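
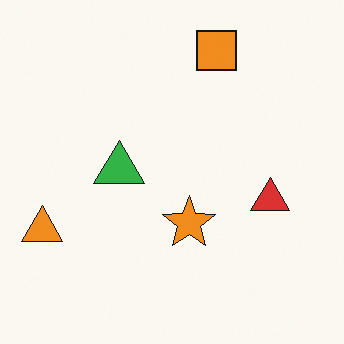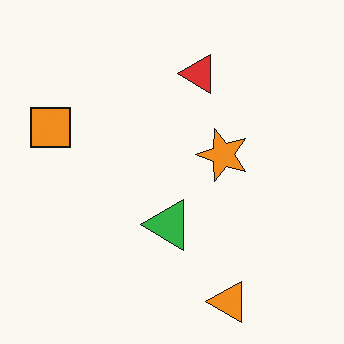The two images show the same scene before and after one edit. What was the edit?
The image was rotated 90° counter-clockwise.

The orange triangle sits in the left of the first image and the bottom of the second — consistent with a whole-image 90° counter-clockwise rotation.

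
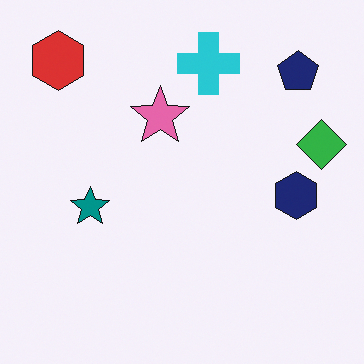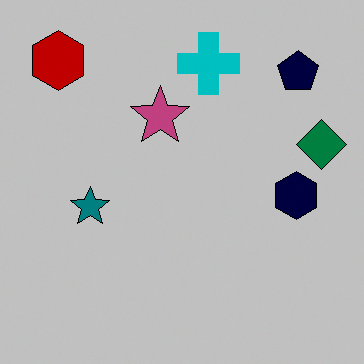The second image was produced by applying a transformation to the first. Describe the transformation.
The second image is the first aggressively posterized.

Each flat color has snapped to a coarser quantized level — most visibly, the near-white background has dropped to a flat grey.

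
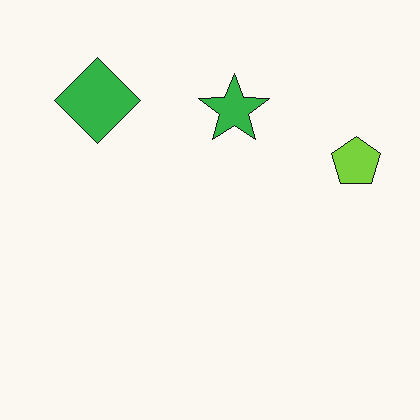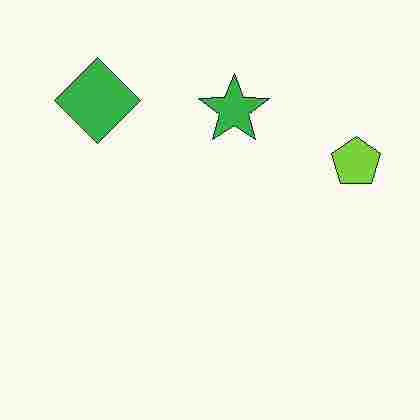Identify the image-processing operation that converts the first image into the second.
Degraded with heavy JPEG compression.

Blocky 8×8 compression artifacts appear around shape edges and the flat background shows ringing — characteristic JPEG degradation.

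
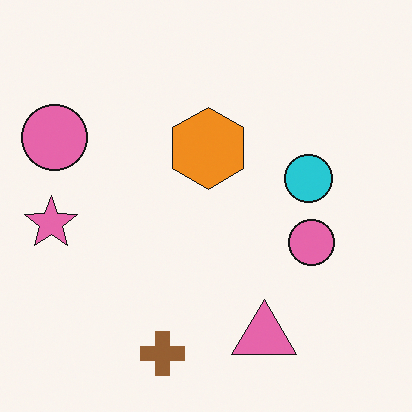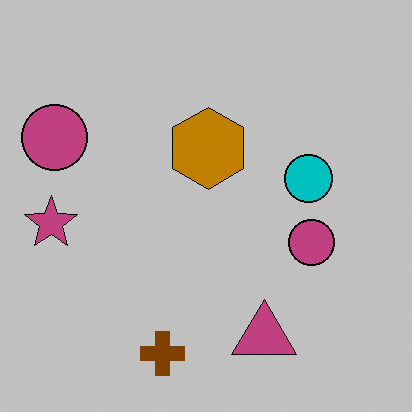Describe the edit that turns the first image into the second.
This is the original image aggressively posterized.

Each flat color has snapped to a coarser quantized level — most visibly, the near-white background has dropped to a flat grey.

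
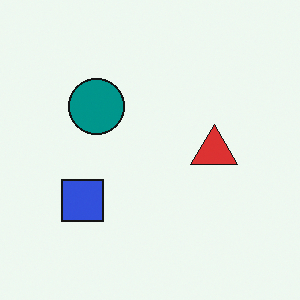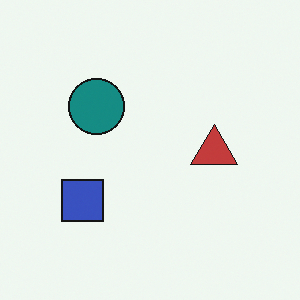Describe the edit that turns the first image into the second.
The image was slightly desaturated.

All colors are more muted and greyish — a global saturation change.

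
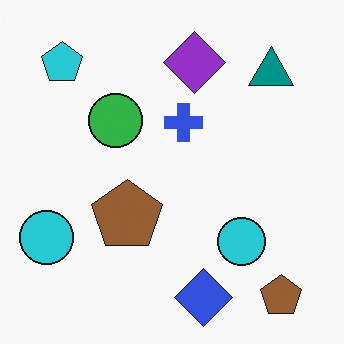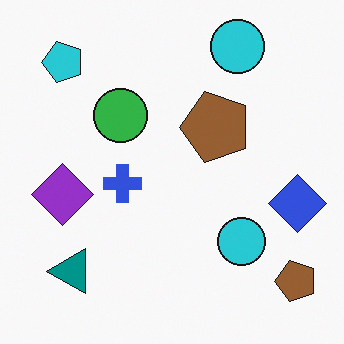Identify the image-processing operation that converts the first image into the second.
Transposed (reflected across the top-left ↔ bottom-right diagonal).

Shapes have swapped their row and column positions — what was in the top-right is now in the bottom-left — a diagonal reflection.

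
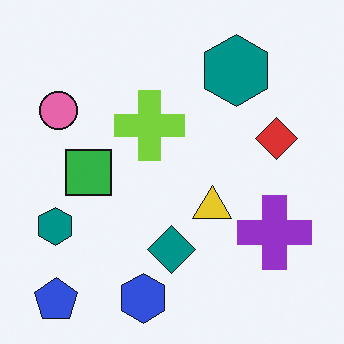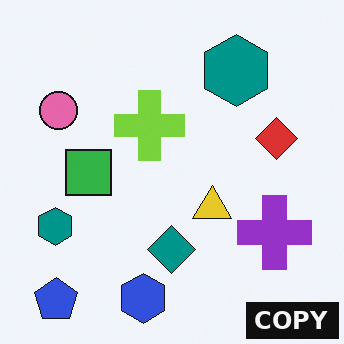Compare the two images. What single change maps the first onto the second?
Watermarked with the text "COPY" in the lower-right corner.

A dark label reading "COPY" appears in the lower-right corner.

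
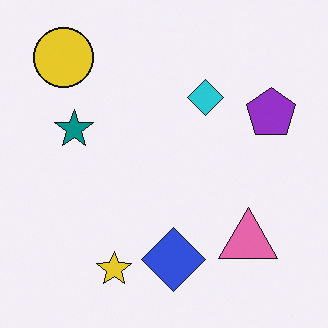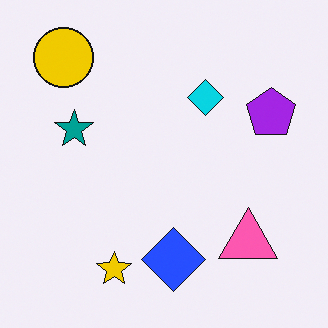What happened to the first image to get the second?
This is the original image slightly oversaturated.

All colors are more vivid — a global saturation change.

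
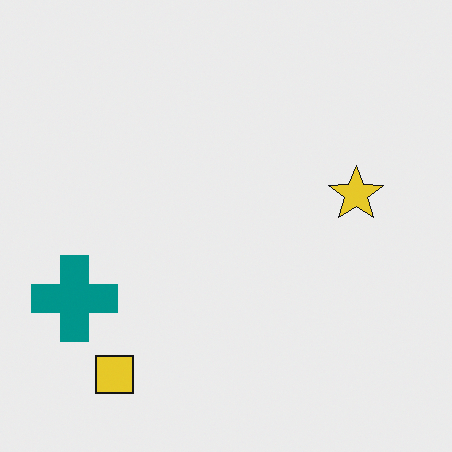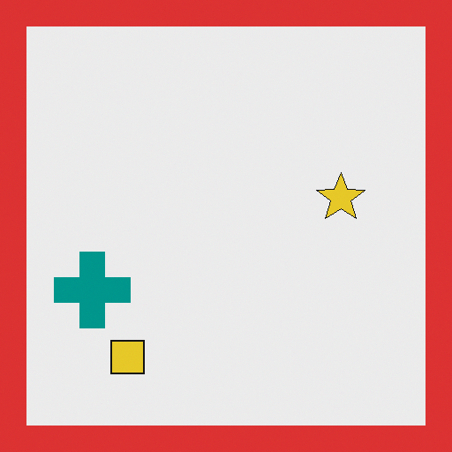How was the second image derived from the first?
Framed with a red border.

A solid red frame runs around the edge of the second image, with the content slightly shrunk inside it.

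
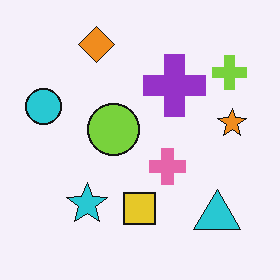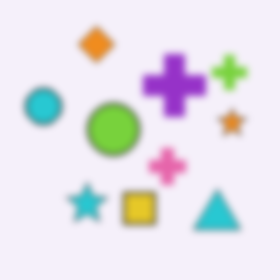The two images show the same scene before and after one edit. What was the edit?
The transformation is: moderately blurred.

Shape edges and outlines are uniformly softened across the whole image.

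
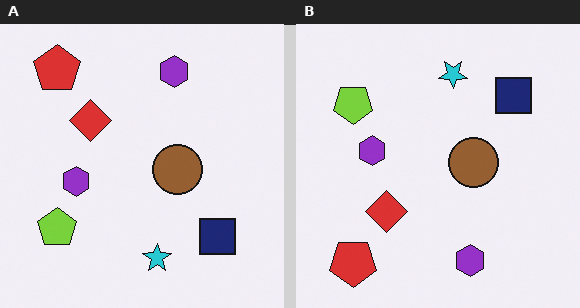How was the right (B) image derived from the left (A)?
This is the original image flipped vertically (top ↔ bottom).

The red pentagon is in the top-left of the left (A) image and the bottom-left of the right (B) — shapes on opposite sides of the horizontal midline have swapped in a mirror flip.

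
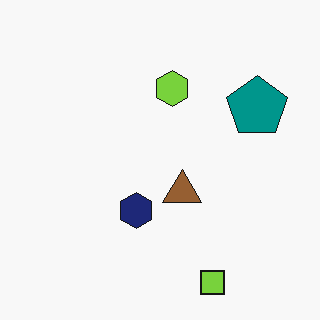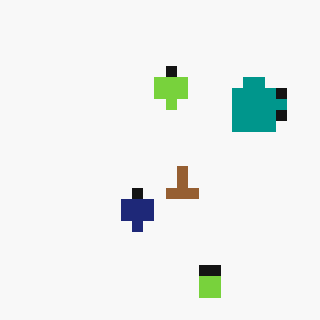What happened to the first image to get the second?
It was coarsely pixelated.

Shapes are reduced to large square blocks; fine edges and outlines are lost — a downscale-then-upscale (mosaic) effect.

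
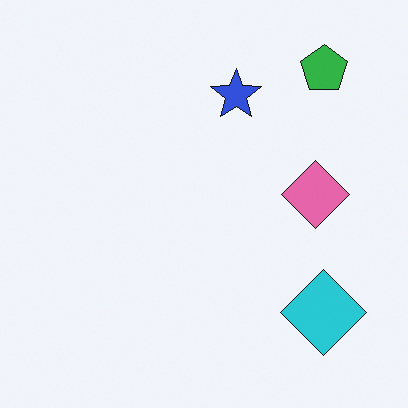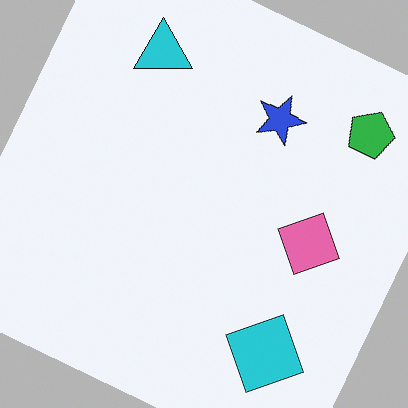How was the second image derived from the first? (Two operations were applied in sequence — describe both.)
It was rotated clockwise by a moderate amount, then overlaid with an additional cyan triangle.

Every shape is tilted by the same angle and the image corners show triangular fill wedges — a whole-image rotation by a non-right angle. A cyan triangle appears in the second image that is absent from the first.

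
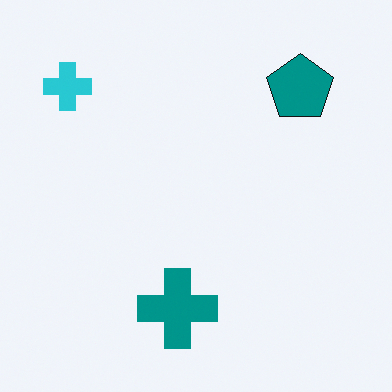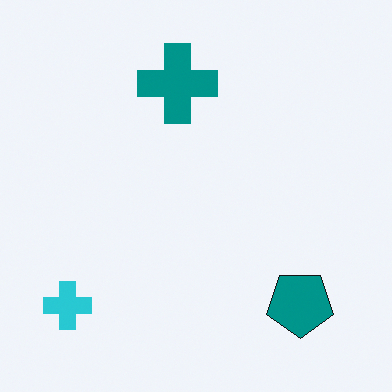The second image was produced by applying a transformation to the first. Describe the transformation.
Flipped vertically (top ↔ bottom).

The teal cross is in the bottom of the first image and the top of the second — shapes on opposite sides of the horizontal midline have swapped in a mirror flip.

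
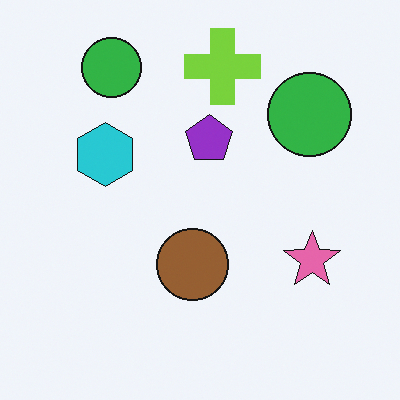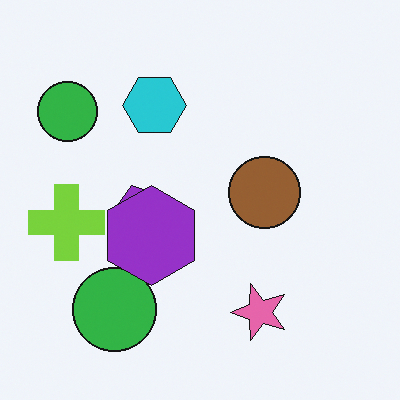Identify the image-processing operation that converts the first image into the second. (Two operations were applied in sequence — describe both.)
The image was transposed (reflected across the top-left ↔ bottom-right diagonal), then overlaid with an additional purple hexagon.

Shapes have swapped their row and column positions — what was in the top-right is now in the bottom-left — a diagonal reflection. A purple hexagon appears in the second image that is absent from the first.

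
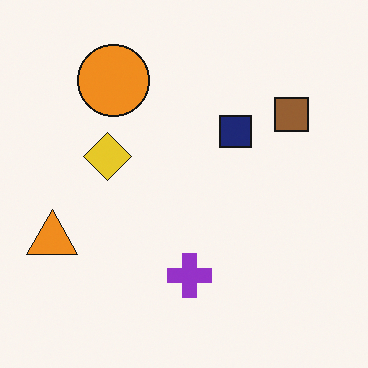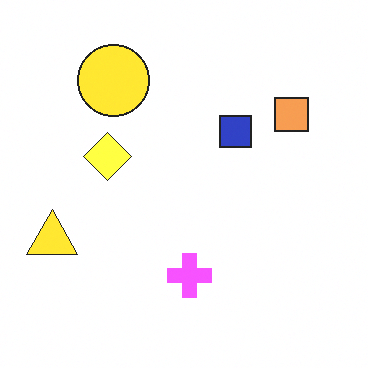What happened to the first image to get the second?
It was substantially brightened.

Every pixel — background and shapes alike — is uniformly brightened.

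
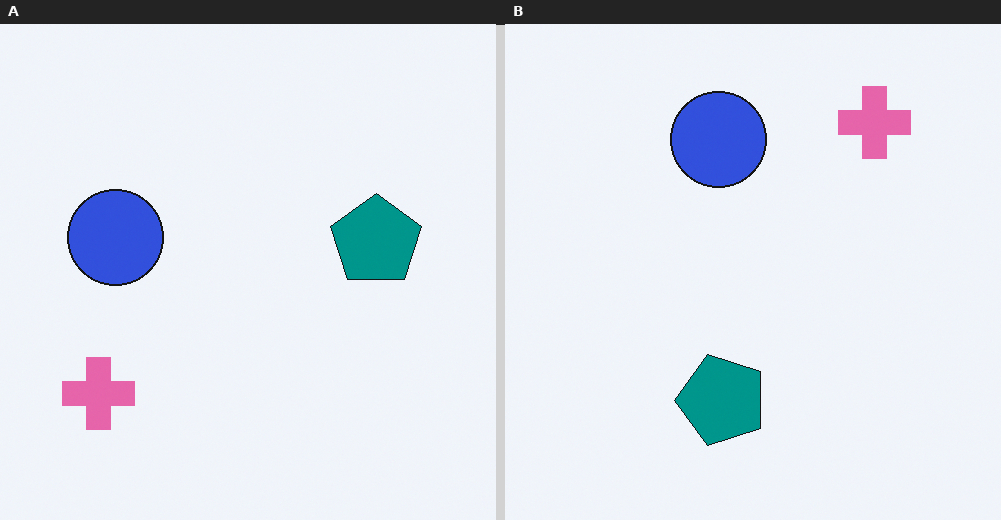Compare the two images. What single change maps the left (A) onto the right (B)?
The transformation is: transposed (reflected across the top-left ↔ bottom-right diagonal).

Shapes have swapped their row and column positions — what was in the top-right is now in the bottom-left — a diagonal reflection.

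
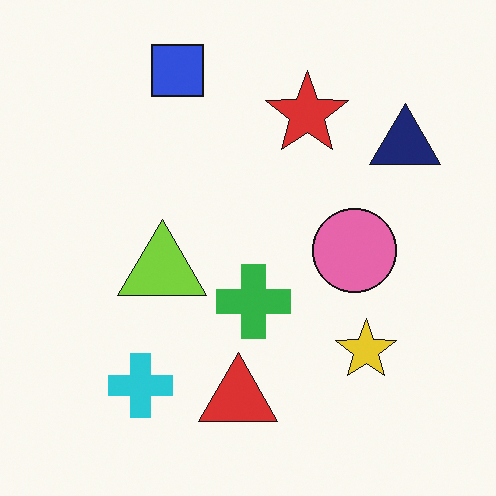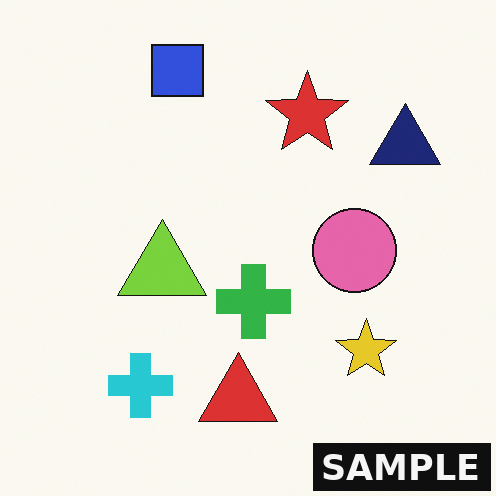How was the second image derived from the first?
The transformation is: watermarked with the text "SAMPLE" in the lower-right corner.

A dark label reading "SAMPLE" appears in the lower-right corner.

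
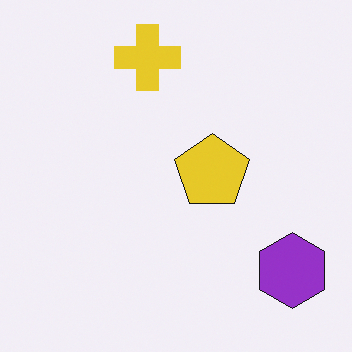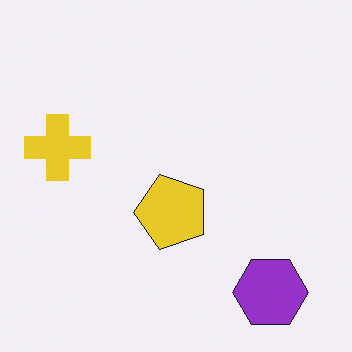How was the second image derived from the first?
The transformation is: transposed (reflected across the top-left ↔ bottom-right diagonal).

Shapes have swapped their row and column positions — what was in the top-right is now in the bottom-left — a diagonal reflection.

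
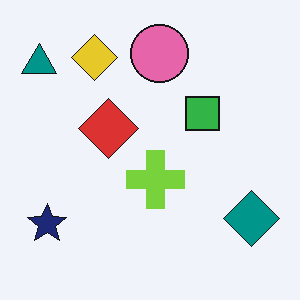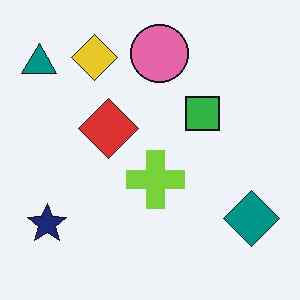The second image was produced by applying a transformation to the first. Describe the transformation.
The image was JPEG-compressed with visible artifacts.

Blocky 8×8 compression artifacts appear around shape edges and the flat background shows ringing — characteristic JPEG degradation.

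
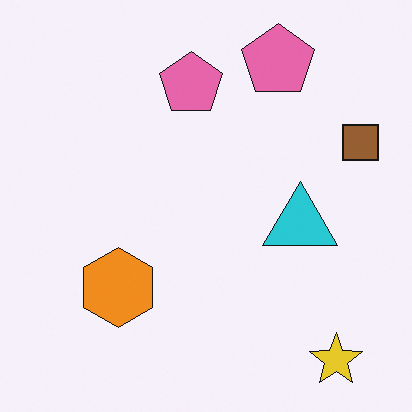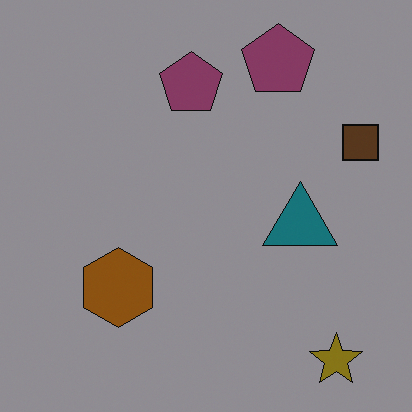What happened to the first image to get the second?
Darkened a lot.

Every pixel — background and shapes alike — is uniformly darkened.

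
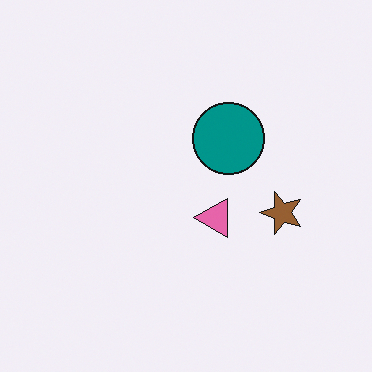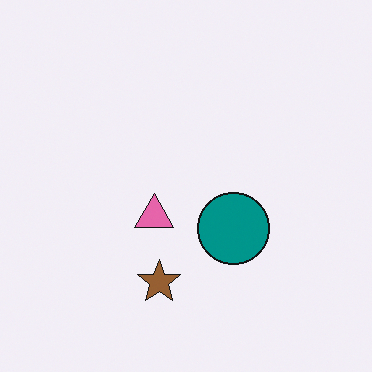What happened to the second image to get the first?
Rotated 90° counter-clockwise.

The brown star sits in the bottom of the second image and the right of the first — consistent with a whole-image 90° counter-clockwise rotation.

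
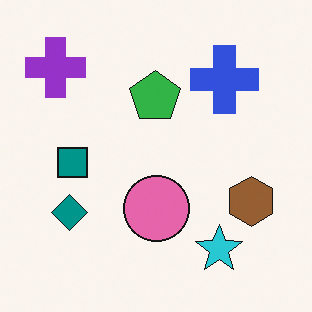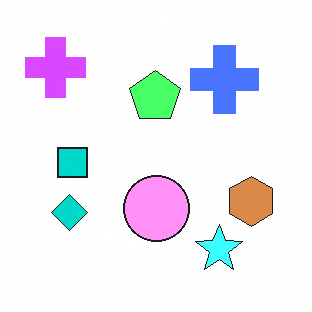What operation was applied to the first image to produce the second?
It was substantially brightened.

Every pixel — background and shapes alike — is uniformly brightened.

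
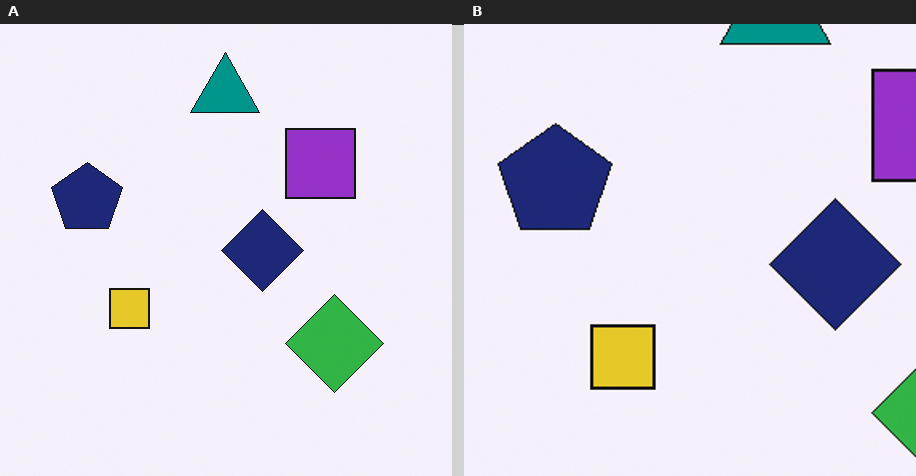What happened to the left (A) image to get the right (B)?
The transformation is: cropped slightly and scaled back up.

The visible shapes are larger and the field of view is narrower; shapes near the original edges may be partly or wholly outside the frame — a crop-and-rescale.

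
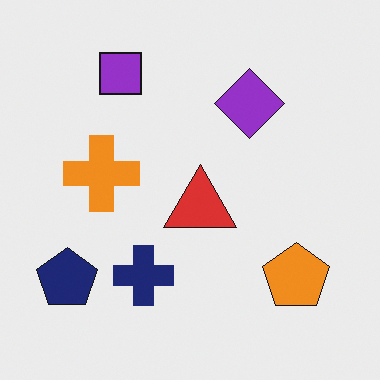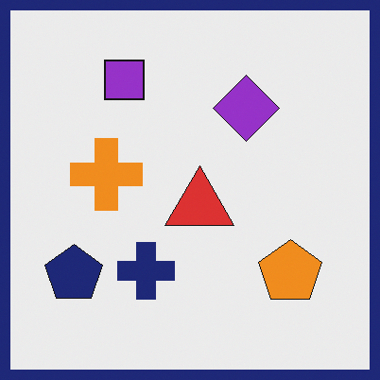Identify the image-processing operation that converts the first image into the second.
It was framed with a navy border.

A solid navy frame runs around the edge of the second image, with the content slightly shrunk inside it.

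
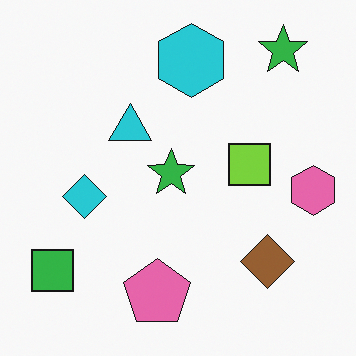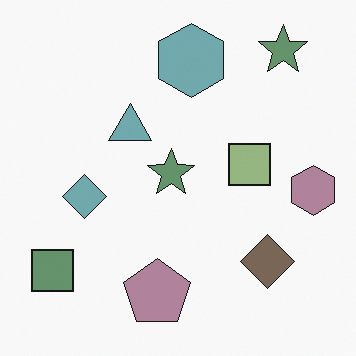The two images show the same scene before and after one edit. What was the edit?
It was made much more muted (saturation change).

All colors are more muted and greyish — a global saturation change.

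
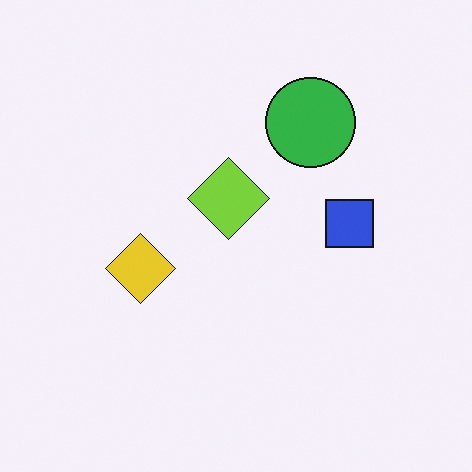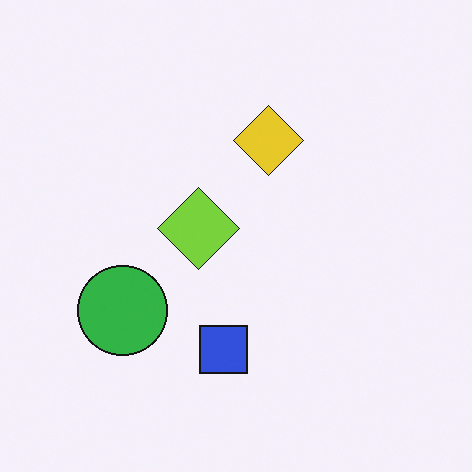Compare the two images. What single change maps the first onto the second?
The transformation is: transposed (reflected across the top-left ↔ bottom-right diagonal).

Shapes have swapped their row and column positions — what was in the top-right is now in the bottom-left — a diagonal reflection.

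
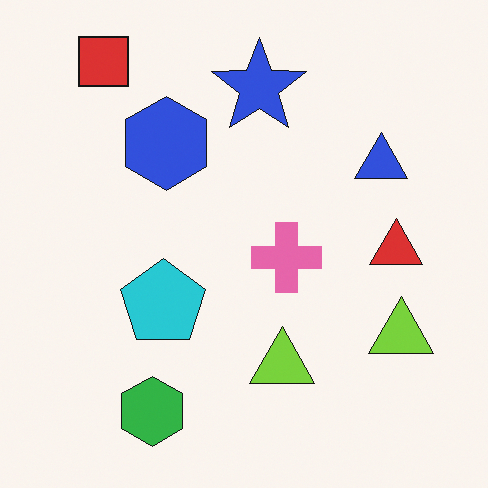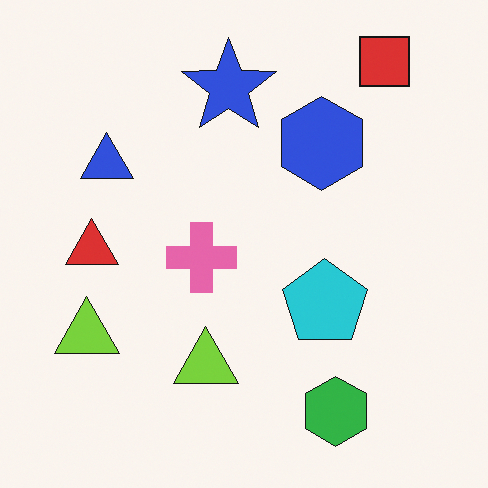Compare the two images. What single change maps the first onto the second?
The transformation is: flipped horizontally (left ↔ right).

The red triangle is in the right of the first image and the left of the second — shapes on opposite sides of the vertical midline have swapped in a mirror flip.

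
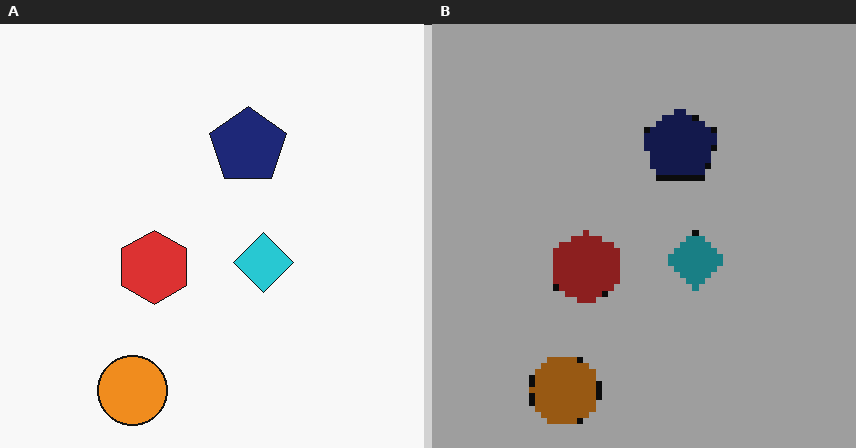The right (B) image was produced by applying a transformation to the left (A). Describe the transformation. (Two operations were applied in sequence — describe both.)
This is the original image noticeably darkened, then pixelated into visible square blocks.

Every pixel — background and shapes alike — is uniformly darkened. Shapes are reduced to large square blocks; fine edges and outlines are lost — a downscale-then-upscale (mosaic) effect.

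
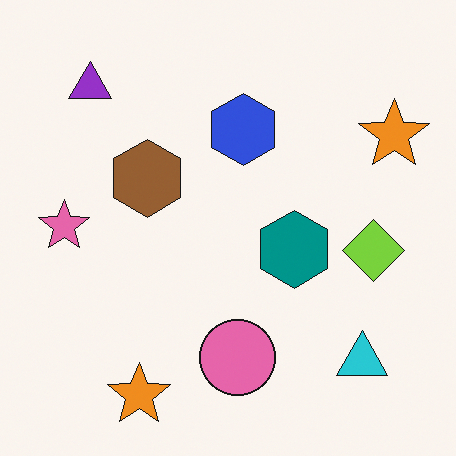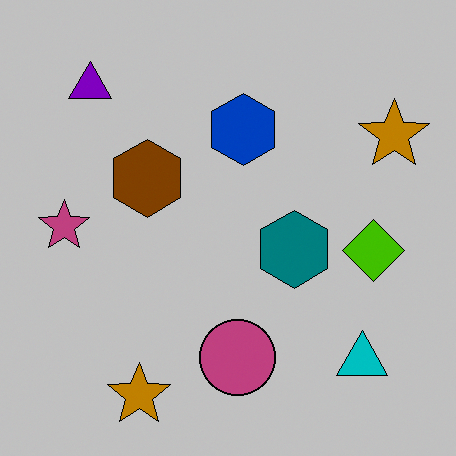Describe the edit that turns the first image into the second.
The second image is the first aggressively posterized.

Each flat color has snapped to a coarser quantized level — most visibly, the near-white background has dropped to a flat grey.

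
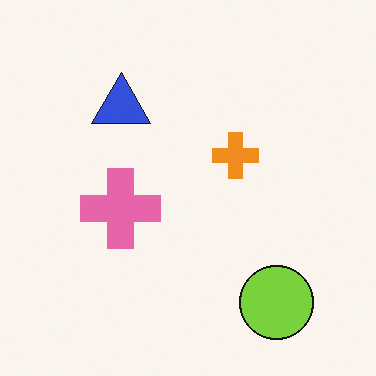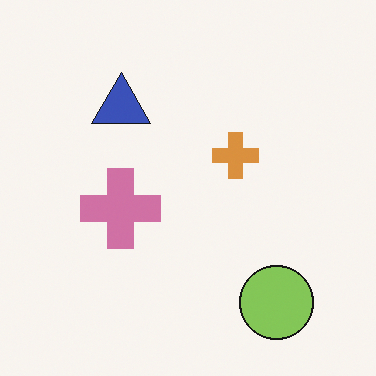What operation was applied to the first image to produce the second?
This is the original image slightly desaturated.

All colors are more muted and greyish — a global saturation change.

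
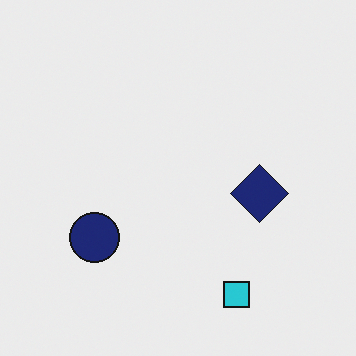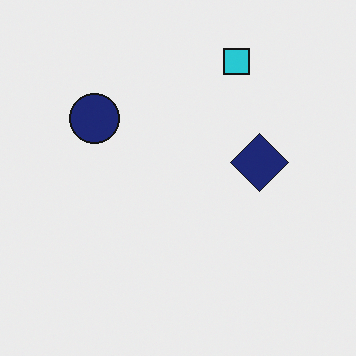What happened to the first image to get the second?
The image was flipped vertically (top ↔ bottom).

The cyan square is in the bottom of the first image and the top of the second — shapes on opposite sides of the horizontal midline have swapped in a mirror flip.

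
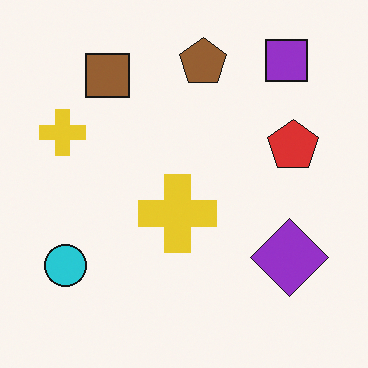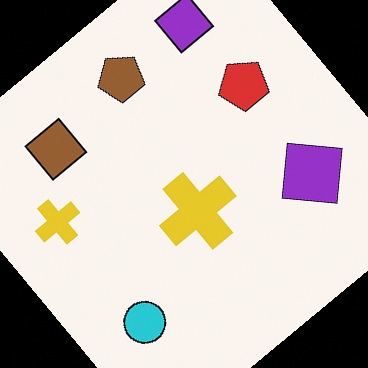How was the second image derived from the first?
This is the original image rotated counter-clockwise by a large amount — several tens of degrees.

Every shape is tilted by the same angle and the image corners show triangular fill wedges — a whole-image rotation by a non-right angle.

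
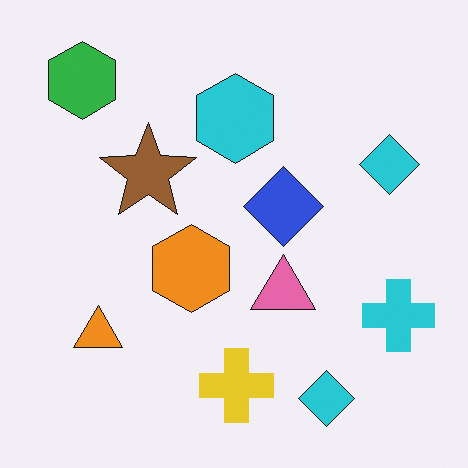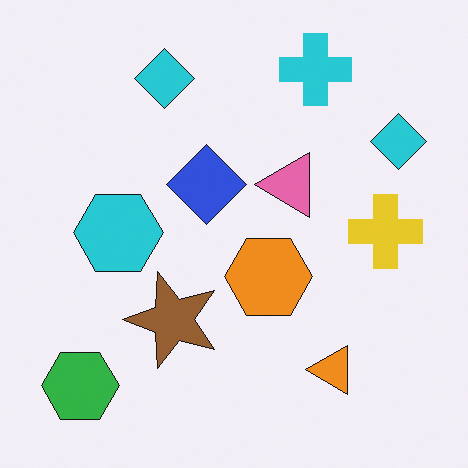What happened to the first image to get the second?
The second image is the first rotated 90° counter-clockwise.

The green hexagon sits in the top-left of the first image and the bottom-left of the second — consistent with a whole-image 90° counter-clockwise rotation.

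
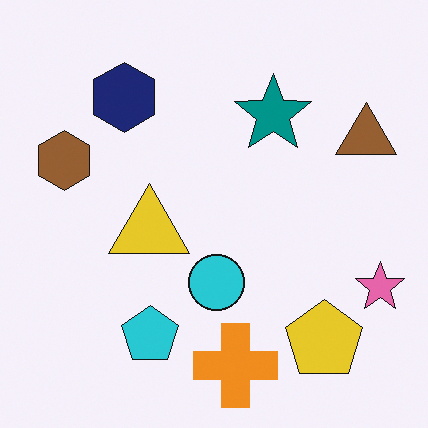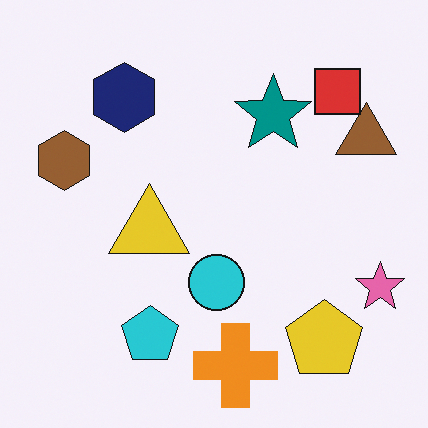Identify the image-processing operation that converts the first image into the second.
It was overlaid with an additional red square.

A red square appears in the second image that is absent from the first.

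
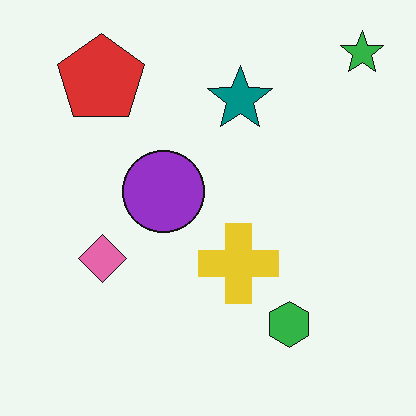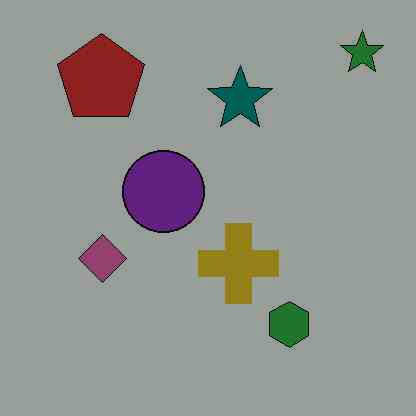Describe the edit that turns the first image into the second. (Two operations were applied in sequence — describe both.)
The second image is the first degraded with heavy JPEG compression, then noticeably darkened.

Blocky 8×8 compression artifacts appear around shape edges and the flat background shows ringing — characteristic JPEG degradation. Every pixel — background and shapes alike — is uniformly darkened.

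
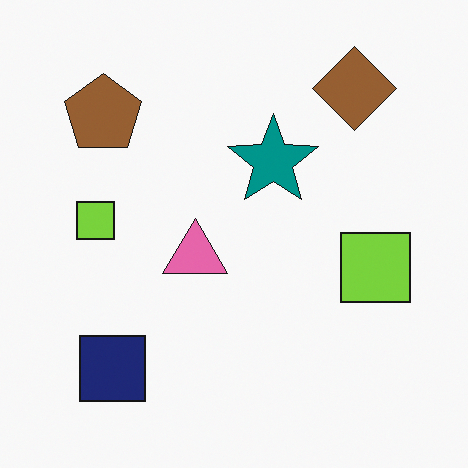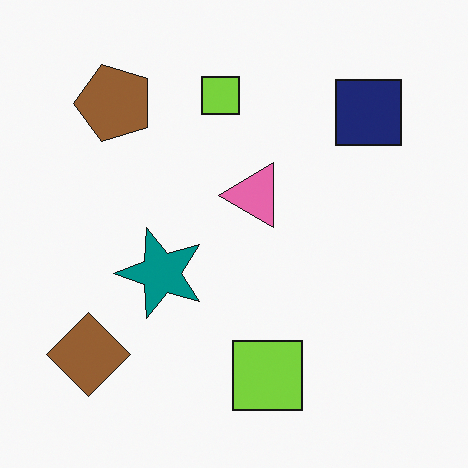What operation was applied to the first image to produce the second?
The second image is the first transposed (reflected across the top-left ↔ bottom-right diagonal).

Shapes have swapped their row and column positions — what was in the top-right is now in the bottom-left — a diagonal reflection.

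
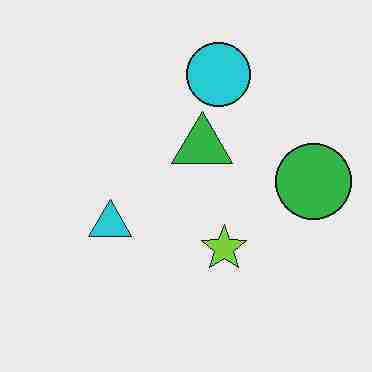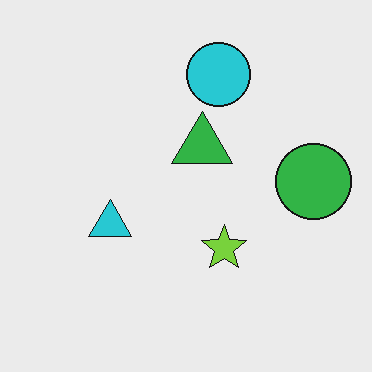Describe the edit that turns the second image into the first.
The image was heavily JPEG-compressed with obvious blocking artifacts.

Blocky 8×8 compression artifacts appear around shape edges and the flat background shows ringing — characteristic JPEG degradation.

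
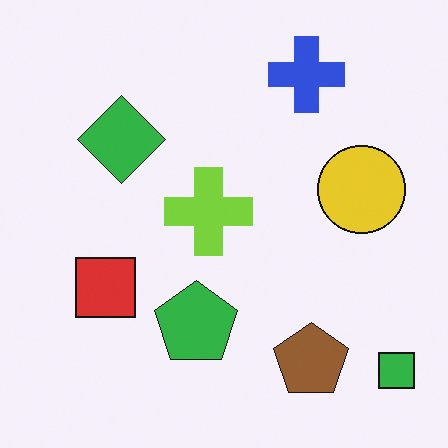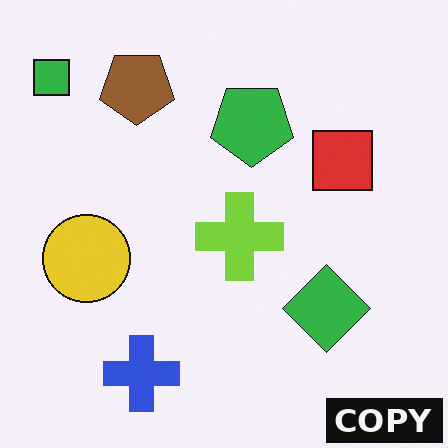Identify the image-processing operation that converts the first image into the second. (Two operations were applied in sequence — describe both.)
This is the original image rotated 180°, then watermarked with the text "COPY" in the lower-right corner.

The green square sits in the bottom-right of the first image and the top-left of the second — consistent with a whole-image 180° rotation. A dark label reading "COPY" appears in the lower-right corner.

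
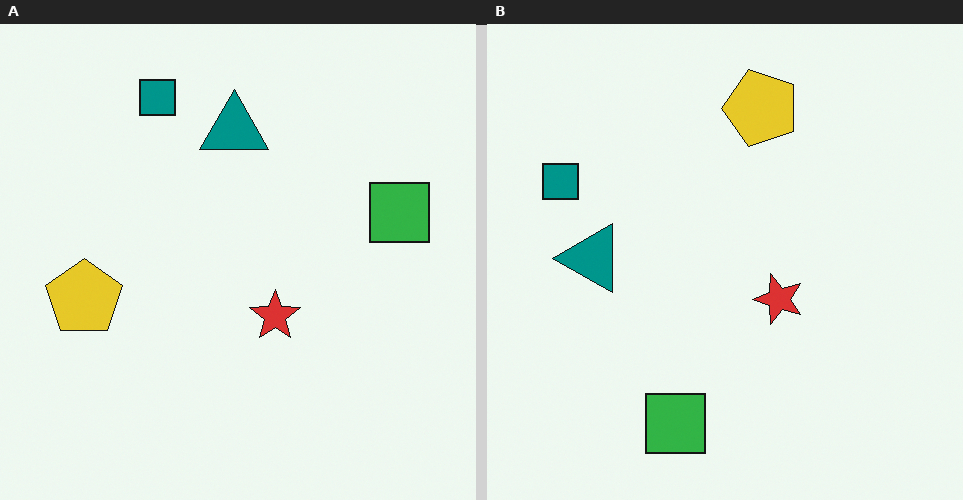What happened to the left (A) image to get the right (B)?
The right (B) image is the left (A) transposed (reflected across the top-left ↔ bottom-right diagonal).

Shapes have swapped their row and column positions — what was in the top-right is now in the bottom-left — a diagonal reflection.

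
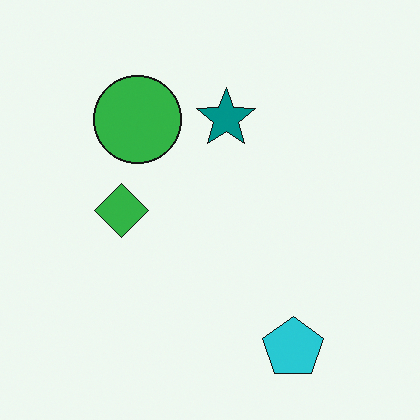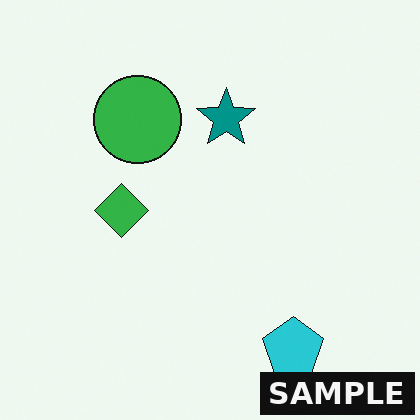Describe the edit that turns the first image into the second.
The transformation is: watermarked with the text "SAMPLE" in the lower-right corner.

A dark label reading "SAMPLE" appears in the lower-right corner.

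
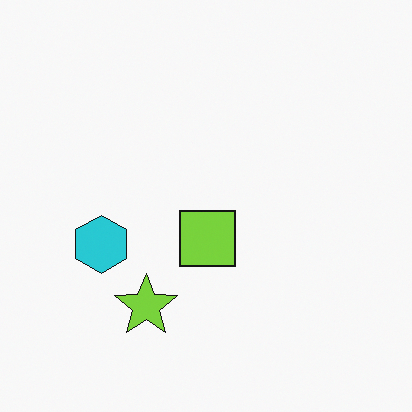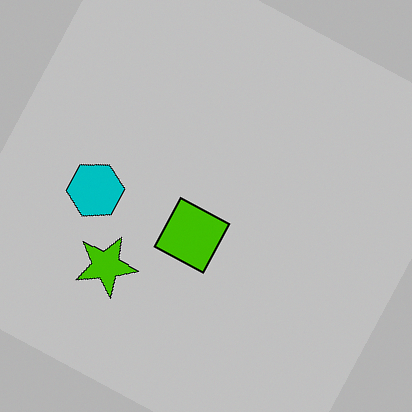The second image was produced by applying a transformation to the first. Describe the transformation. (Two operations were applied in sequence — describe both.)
The image was heavily posterized to just a handful of flat colors, then rotated clockwise by a clearly visible amount.

Each flat color has snapped to a coarser quantized level — most visibly, the near-white background has dropped to a flat grey. Every shape is tilted by the same angle and the image corners show triangular fill wedges — a whole-image rotation by a non-right angle.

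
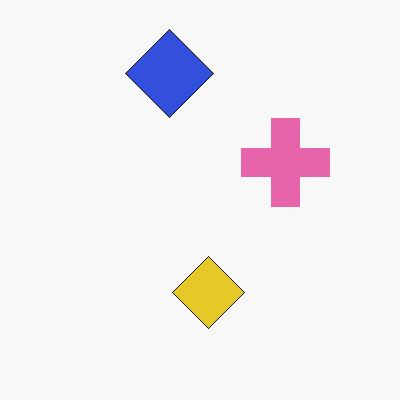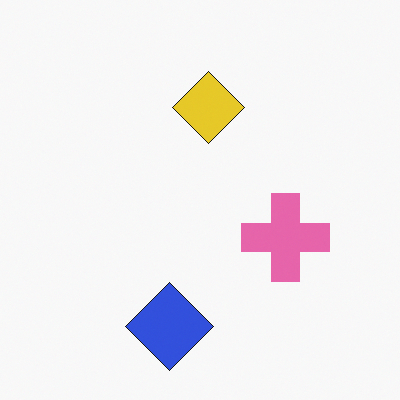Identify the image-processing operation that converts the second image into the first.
This is the original image flipped vertically (top ↔ bottom).

The blue diamond is in the bottom of the second image and the top of the first — shapes on opposite sides of the horizontal midline have swapped in a mirror flip.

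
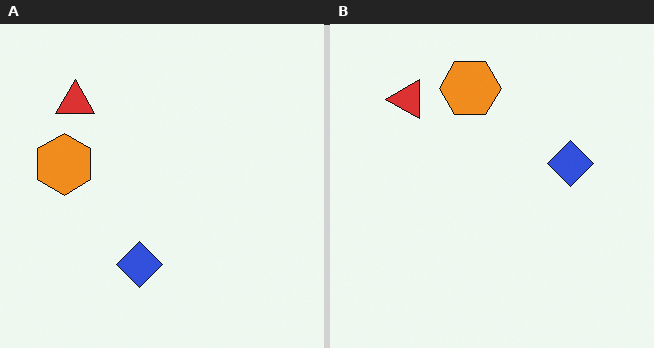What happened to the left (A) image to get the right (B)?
This is the original image transposed (reflected across the top-left ↔ bottom-right diagonal).

Shapes have swapped their row and column positions — what was in the top-right is now in the bottom-left — a diagonal reflection.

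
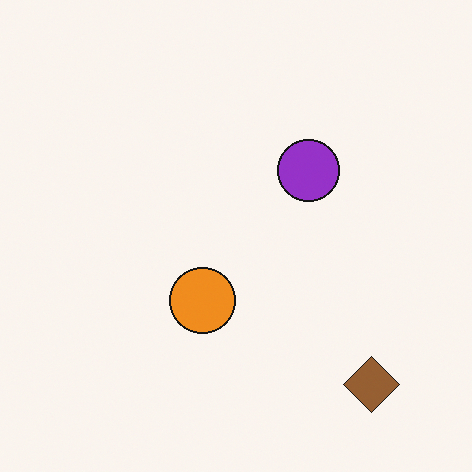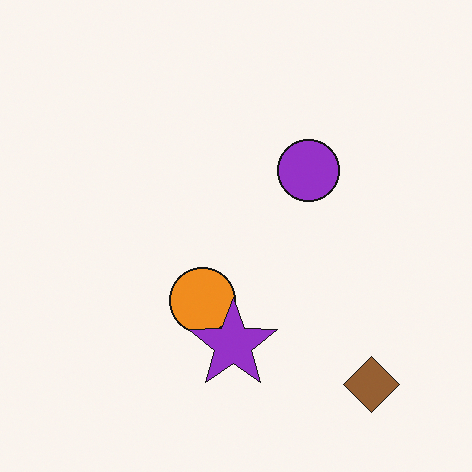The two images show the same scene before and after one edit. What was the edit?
It was overlaid with an additional purple star.

A purple star appears in the second image that is absent from the first.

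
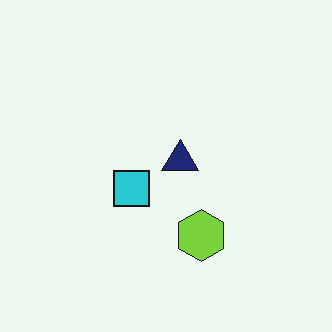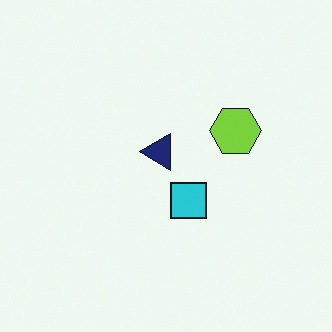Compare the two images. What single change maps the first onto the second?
The transformation is: rotated 90° counter-clockwise.

The lime hexagon sits in the bottom of the first image and the right of the second — consistent with a whole-image 90° counter-clockwise rotation.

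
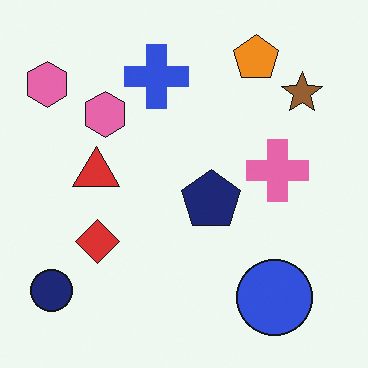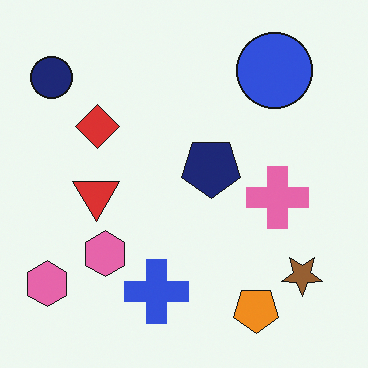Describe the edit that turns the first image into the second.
The image was flipped vertically (top ↔ bottom).

The orange pentagon is in the top-right of the first image and the bottom-right of the second — shapes on opposite sides of the horizontal midline have swapped in a mirror flip.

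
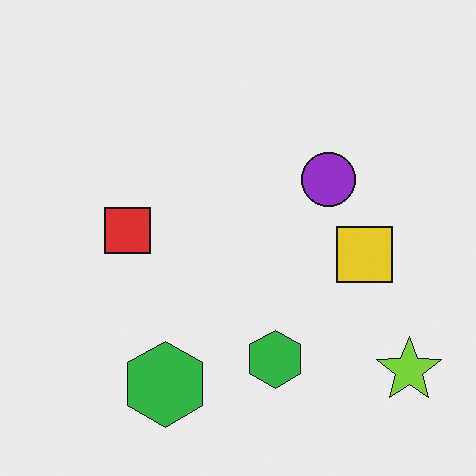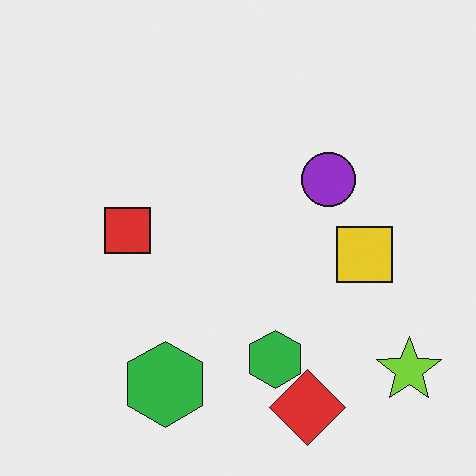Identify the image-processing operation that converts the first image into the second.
The transformation is: overlaid with an additional red diamond.

A red diamond appears in the second image that is absent from the first.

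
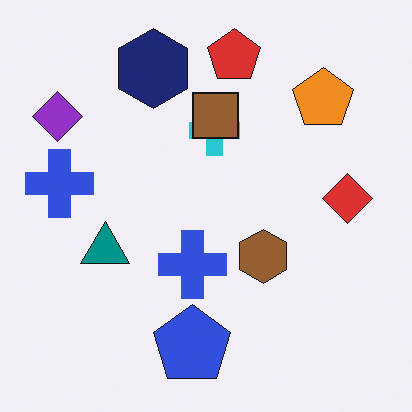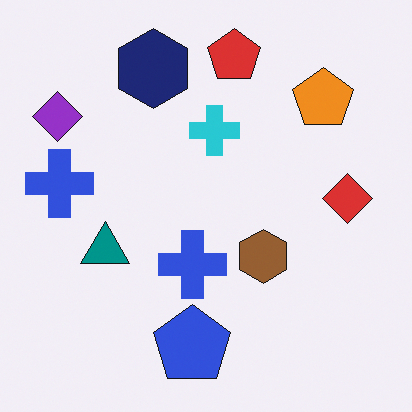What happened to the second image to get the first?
The transformation is: overlaid with an additional brown square.

A brown square appears in the first image that is absent from the second.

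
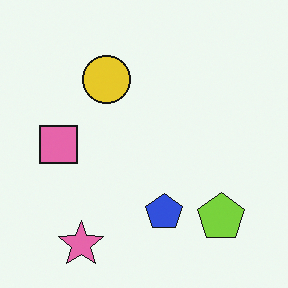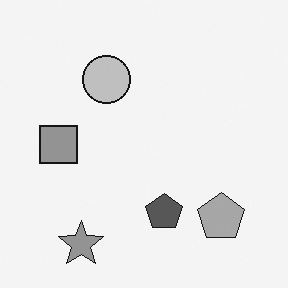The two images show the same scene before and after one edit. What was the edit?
The image was converted to grayscale.

All color is removed — every shape is now a shade of grey.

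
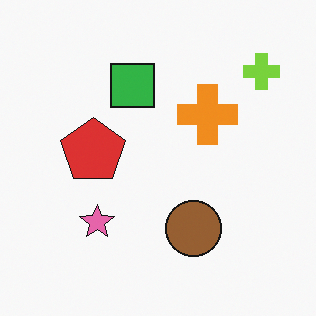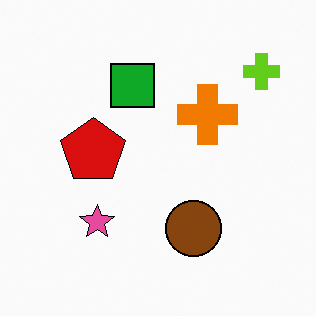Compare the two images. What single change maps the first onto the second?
This is the original image given slightly increased contrast.

Tones are pushed away from mid-grey across the whole image — a global contrast change.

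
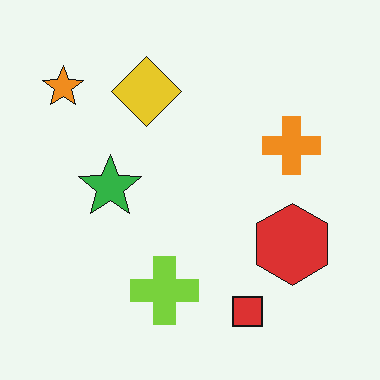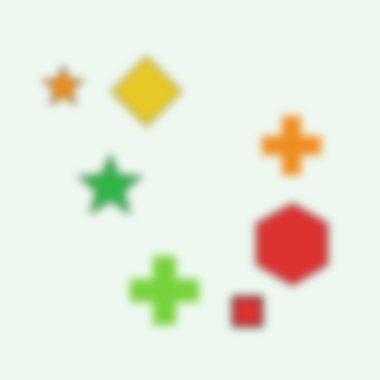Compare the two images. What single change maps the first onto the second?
The image was moderately blurred.

Shape edges and outlines are uniformly softened across the whole image.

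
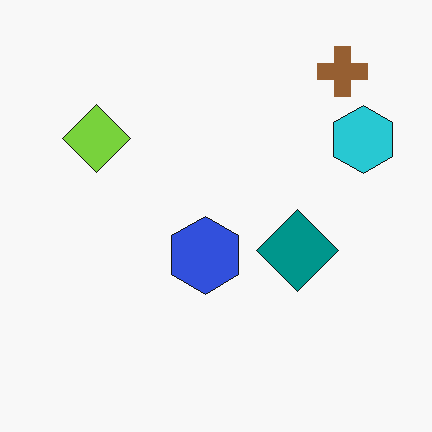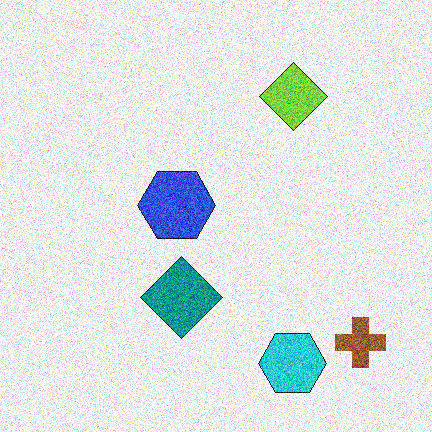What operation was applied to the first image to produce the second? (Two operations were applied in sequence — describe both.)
The transformation is: rotated 90° clockwise, then degraded with strong gaussian noise.

The brown cross sits in the top-right of the first image and the bottom-right of the second — consistent with a whole-image 90° clockwise rotation. Random speckle covers the whole image, including the flat background.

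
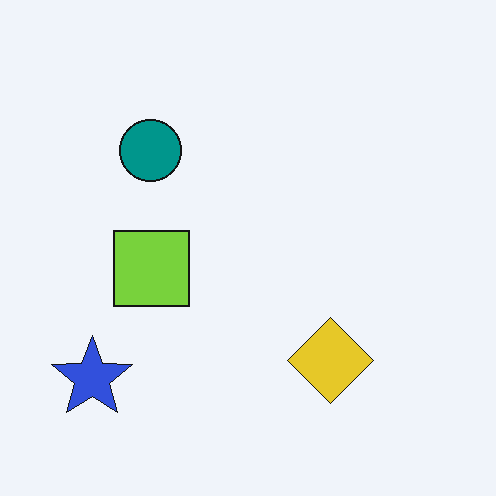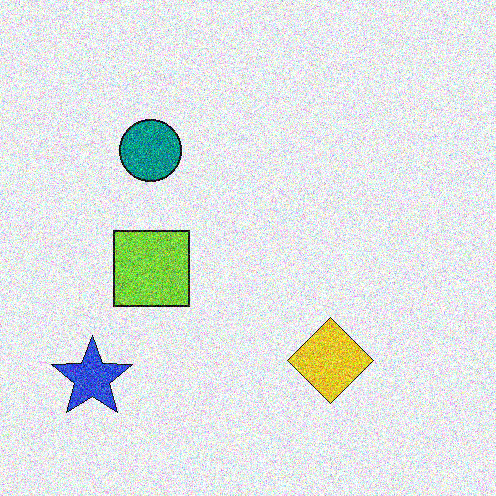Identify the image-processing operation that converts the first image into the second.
This is the original image degraded with a thick layer of grain.

Random speckle covers the whole image, including the flat background.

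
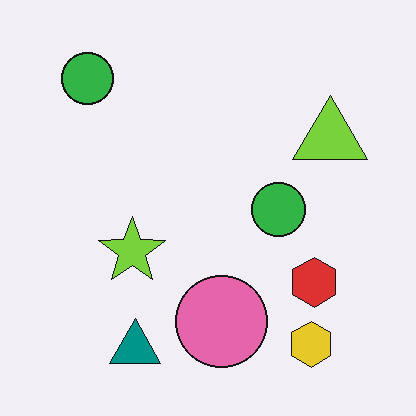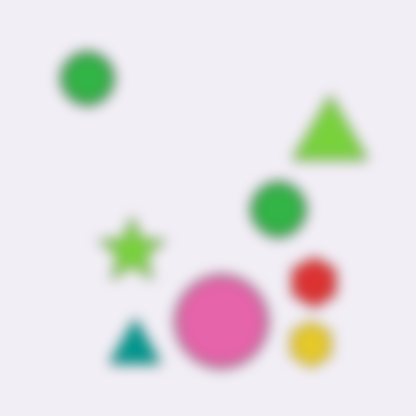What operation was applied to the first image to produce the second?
The second image is the first heavily blurred.

Shape edges and outlines are uniformly softened across the whole image.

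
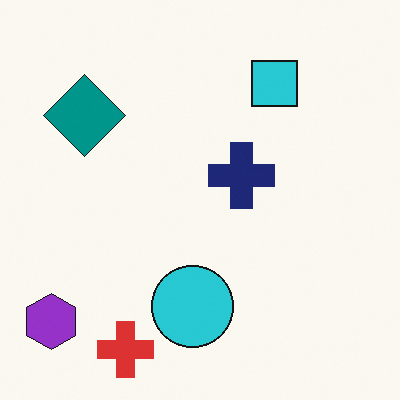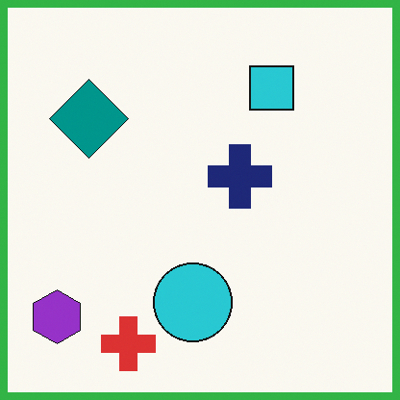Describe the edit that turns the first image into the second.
Framed with a green border.

A solid green frame runs around the edge of the second image, with the content slightly shrunk inside it.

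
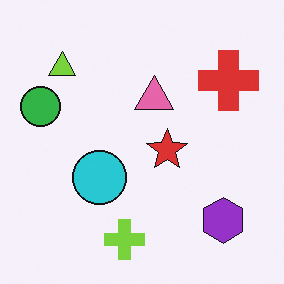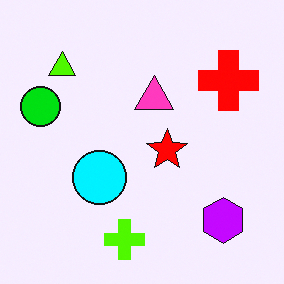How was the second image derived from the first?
Heavily oversaturated.

All colors are more vivid — a global saturation change.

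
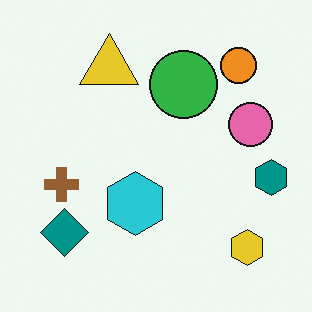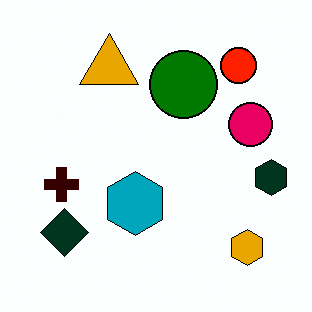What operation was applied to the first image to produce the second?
The image was given much higher contrast.

Tones are pushed away from mid-grey across the whole image — a global contrast change.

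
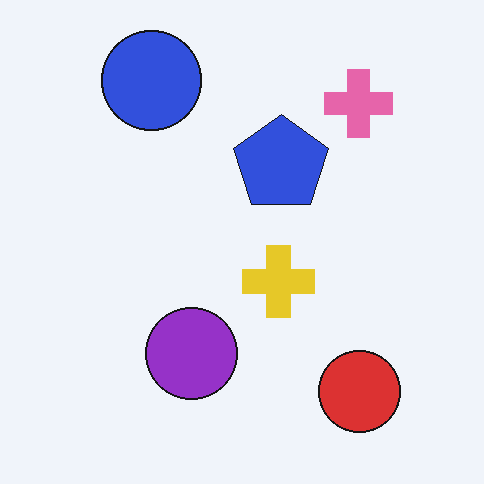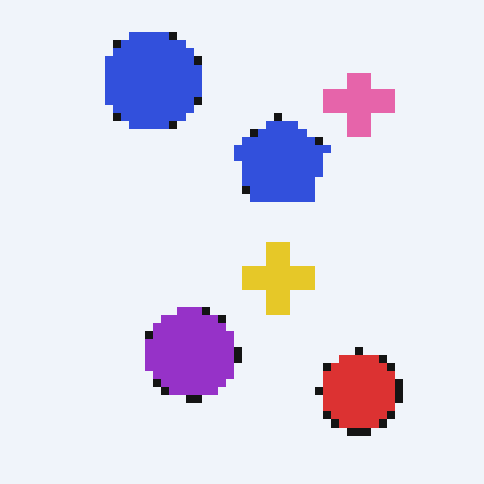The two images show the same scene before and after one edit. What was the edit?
This is the original image pixelated into visible square blocks.

Shapes are reduced to large square blocks; fine edges and outlines are lost — a downscale-then-upscale (mosaic) effect.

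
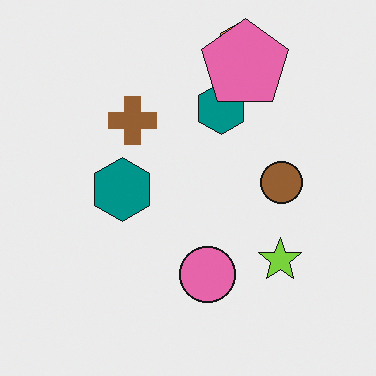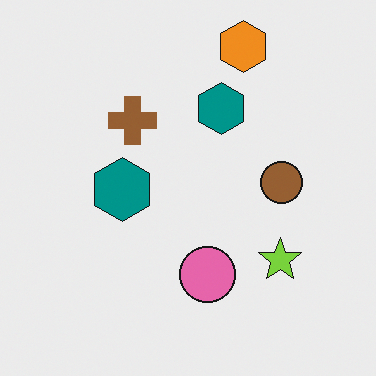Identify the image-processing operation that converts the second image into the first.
It was overlaid with an additional pink pentagon.

A pink pentagon appears in the first image that is absent from the second.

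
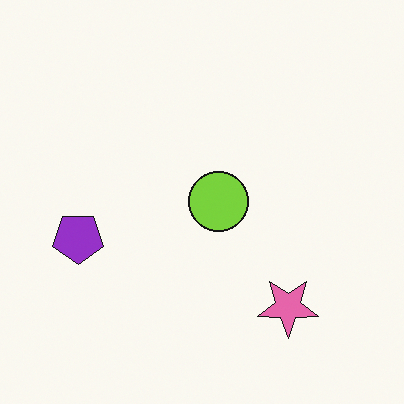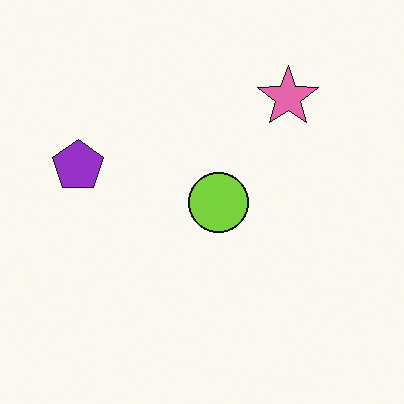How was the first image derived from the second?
Flipped vertically (top ↔ bottom).

The pink star is in the top-right of the second image and the bottom-right of the first — shapes on opposite sides of the horizontal midline have swapped in a mirror flip.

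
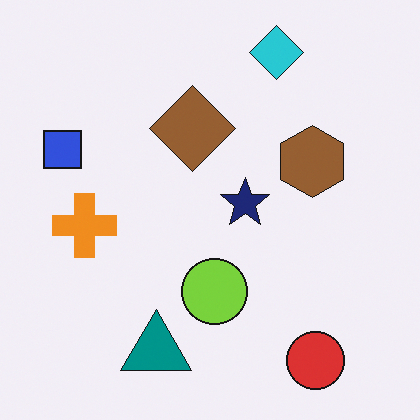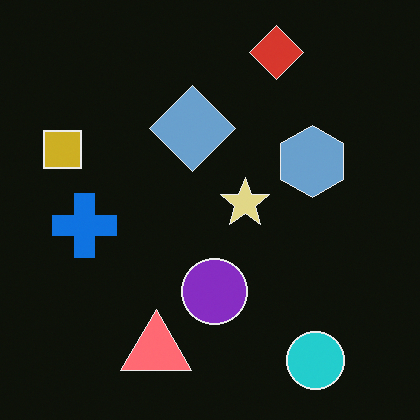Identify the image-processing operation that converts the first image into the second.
This is the original image color-inverted (negative).

The light background has become dark and every shape's color is its complement — a photographic negative.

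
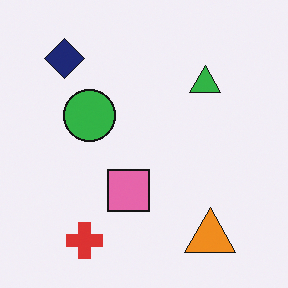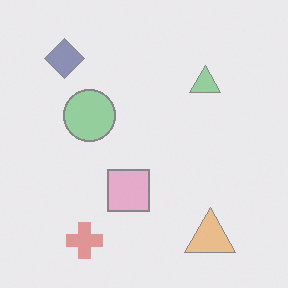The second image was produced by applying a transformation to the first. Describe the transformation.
It was given much lower contrast.

Tones are pushed toward mid-grey across the whole image — a global contrast change.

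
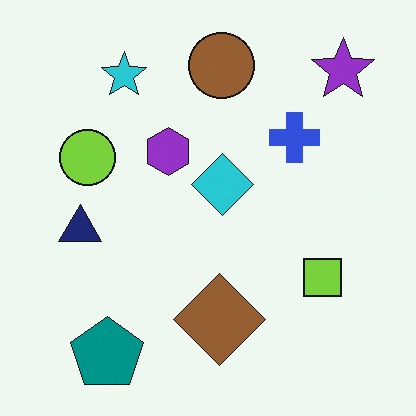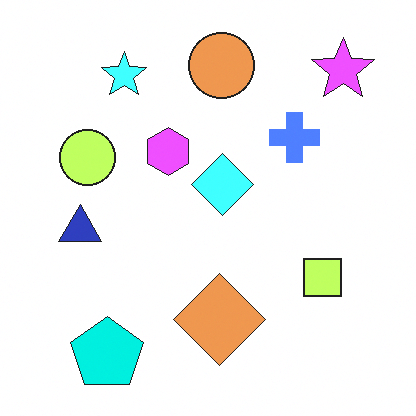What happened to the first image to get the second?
It was brightened a lot.

Every pixel — background and shapes alike — is uniformly brightened.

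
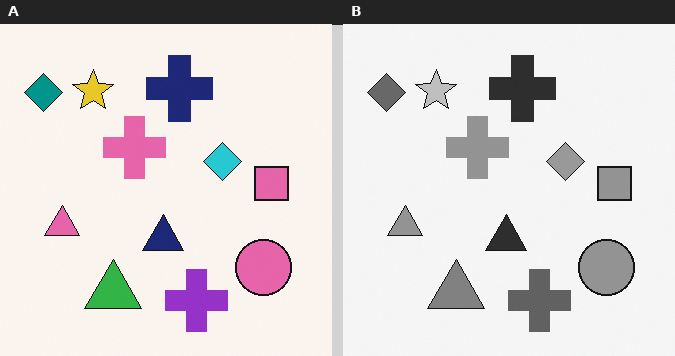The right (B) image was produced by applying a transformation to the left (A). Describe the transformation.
This is the original image converted to grayscale.

All color is removed — every shape is now a shade of grey.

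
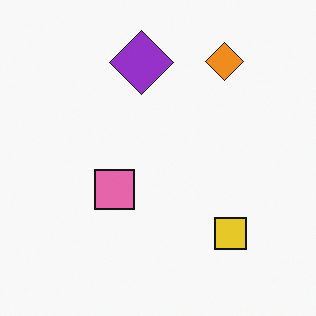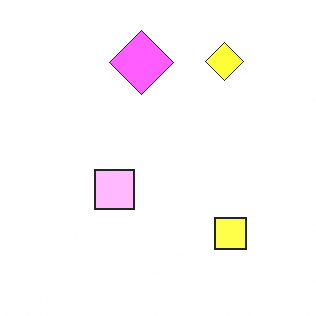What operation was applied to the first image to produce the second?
The transformation is: substantially brightened.

Every pixel — background and shapes alike — is uniformly brightened.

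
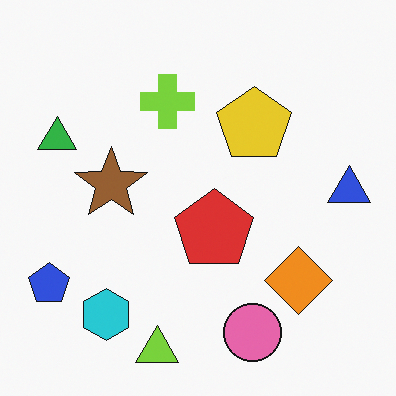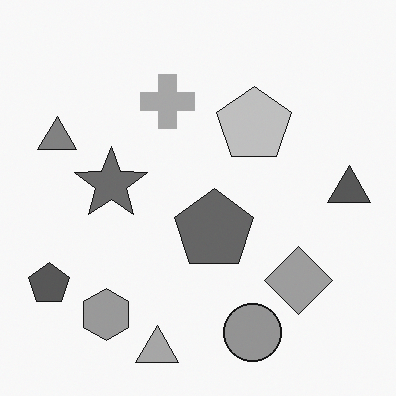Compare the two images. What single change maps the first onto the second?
The second image is the first converted to grayscale.

All color is removed — every shape is now a shade of grey.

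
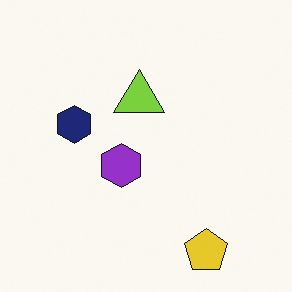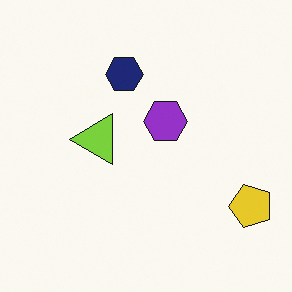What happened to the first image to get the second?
The image was transposed (reflected across the top-left ↔ bottom-right diagonal).

Shapes have swapped their row and column positions — what was in the top-right is now in the bottom-left — a diagonal reflection.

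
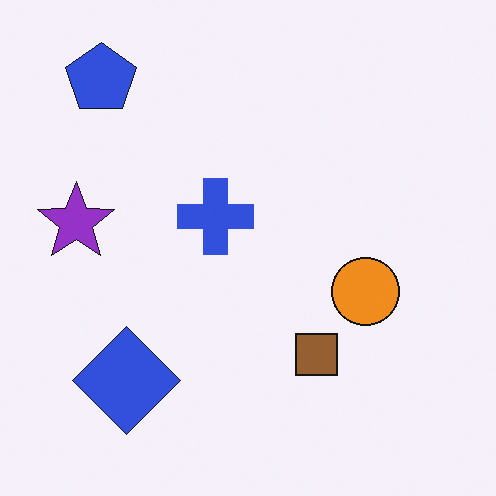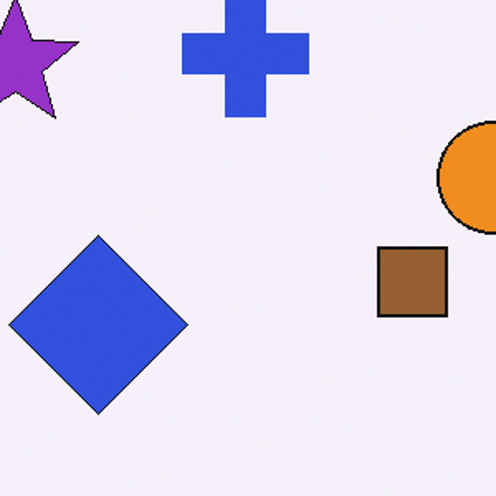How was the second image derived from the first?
The second image is the first cropped tightly and scaled back up.

The visible shapes are larger and the field of view is narrower; shapes near the original edges may be partly or wholly outside the frame — a crop-and-rescale.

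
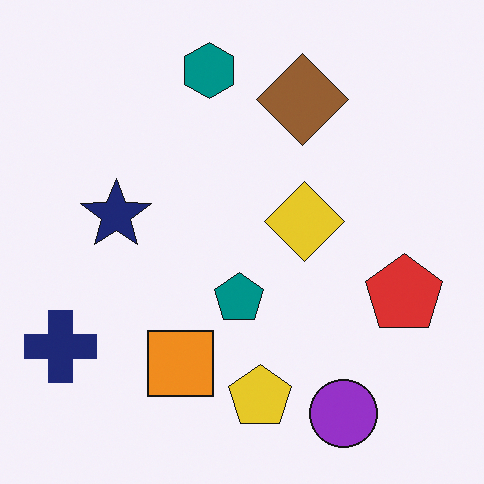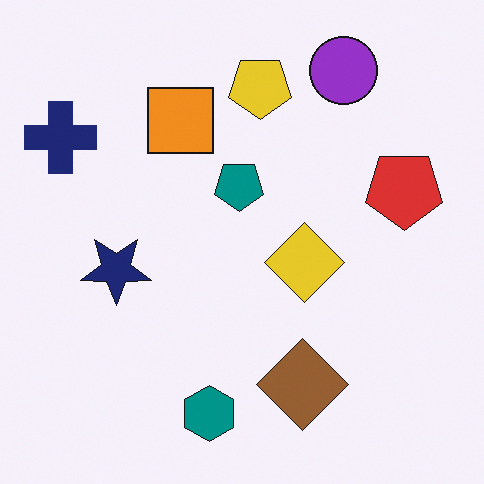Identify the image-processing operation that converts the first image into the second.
The second image is the first flipped vertically (top ↔ bottom).

The teal hexagon is in the top of the first image and the bottom of the second — shapes on opposite sides of the horizontal midline have swapped in a mirror flip.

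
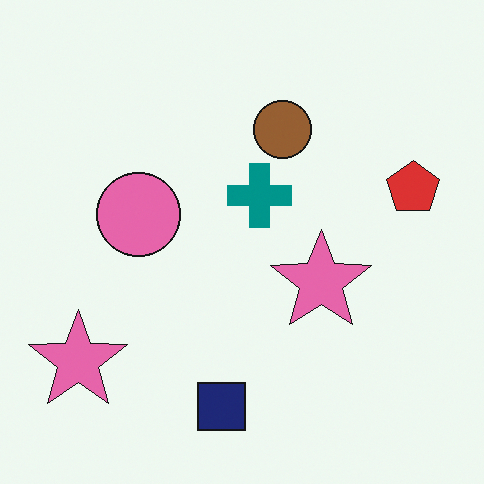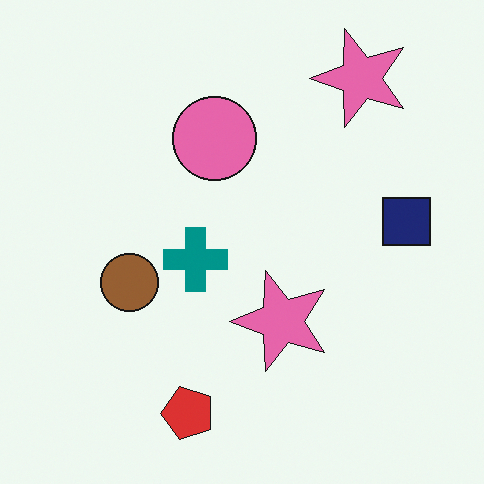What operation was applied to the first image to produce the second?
Transposed (reflected across the top-left ↔ bottom-right diagonal).

Shapes have swapped their row and column positions — what was in the top-right is now in the bottom-left — a diagonal reflection.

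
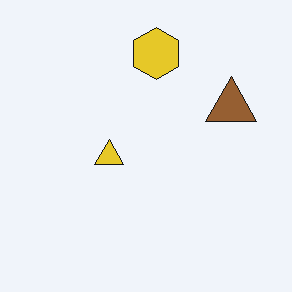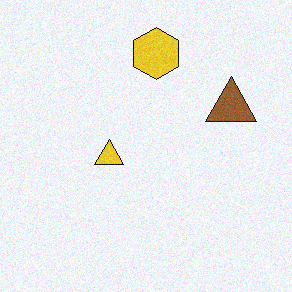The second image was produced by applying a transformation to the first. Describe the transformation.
The image was degraded with subtle gaussian noise.

Random speckle covers the whole image, including the flat background.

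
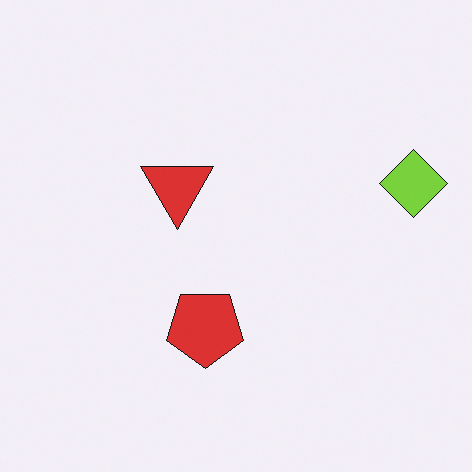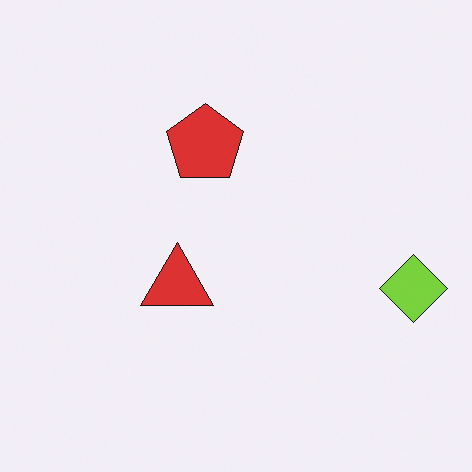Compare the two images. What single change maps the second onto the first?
It was flipped vertically (top ↔ bottom).

The red pentagon is in the top of the second image and the bottom of the first — shapes on opposite sides of the horizontal midline have swapped in a mirror flip.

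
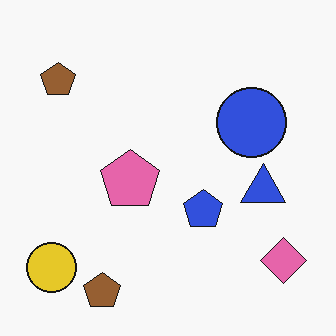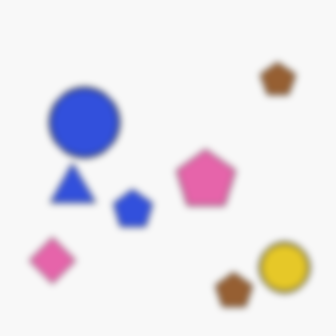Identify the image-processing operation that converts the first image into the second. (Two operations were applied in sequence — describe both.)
Flipped horizontally (left ↔ right), then moderately blurred.

The yellow circle is in the bottom-left of the first image and the bottom-right of the second — shapes on opposite sides of the vertical midline have swapped in a mirror flip. Shape edges and outlines are uniformly softened across the whole image.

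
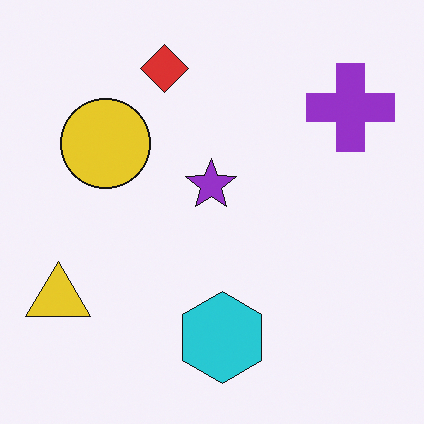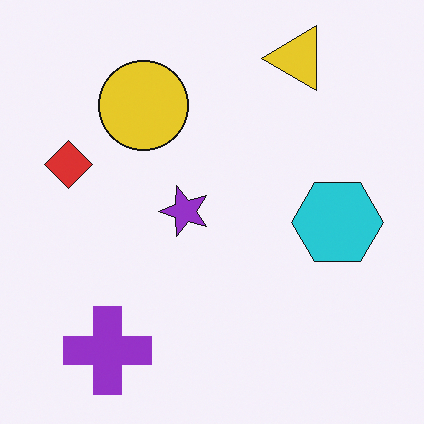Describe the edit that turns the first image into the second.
It was transposed (reflected across the top-left ↔ bottom-right diagonal).

Shapes have swapped their row and column positions — what was in the top-right is now in the bottom-left — a diagonal reflection.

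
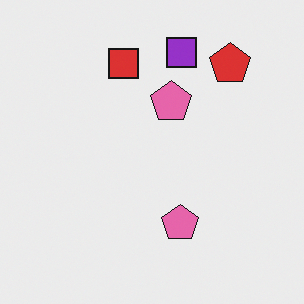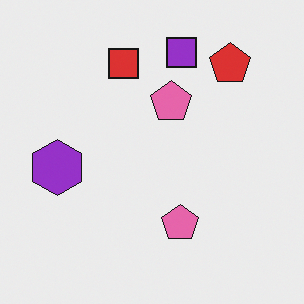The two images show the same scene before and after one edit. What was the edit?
The second image is the first overlaid with an additional purple hexagon.

A purple hexagon appears in the second image that is absent from the first.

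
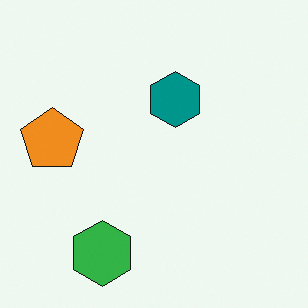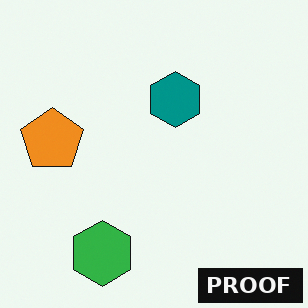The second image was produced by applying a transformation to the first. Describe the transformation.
The second image is the first watermarked with the text "PROOF" in the lower-right corner.

A dark label reading "PROOF" appears in the lower-right corner.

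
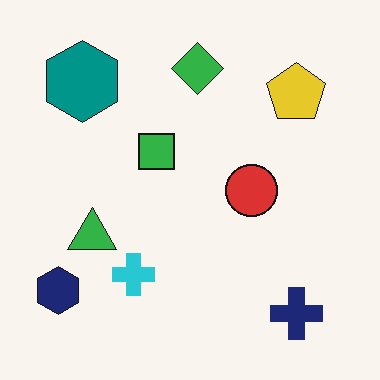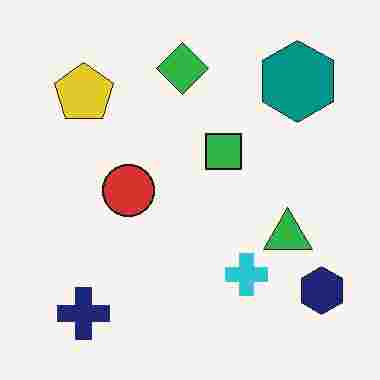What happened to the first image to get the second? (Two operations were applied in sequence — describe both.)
Flipped horizontally (left ↔ right), then heavily JPEG-compressed with obvious blocking artifacts.

The navy hexagon is in the bottom-left of the first image and the bottom-right of the second — shapes on opposite sides of the vertical midline have swapped in a mirror flip. Blocky 8×8 compression artifacts appear around shape edges and the flat background shows ringing — characteristic JPEG degradation.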